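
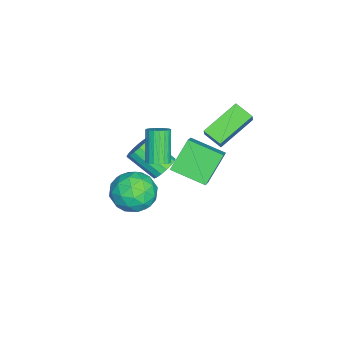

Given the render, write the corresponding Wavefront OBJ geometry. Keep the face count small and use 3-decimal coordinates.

v -1.463 2.065 1.89
v -2.954 3.234 2.819
v -1.022 2.927 1.512
v -2.513 4.096 2.441
v -0.987 2.124 2.579
v -2.478 3.293 3.508
v -0.546 2.986 2.201
v -2.037 4.155 3.13
v -2.544 -0.072 -2.177
v -2.311 0.321 -1.583
v -2.643 -1.074 -0.529
v -2.876 -1.468 -1.123
v -2.662 0.392 -1.6
v -2.995 -1.003 -0.546
v -2.986 0.356 -1.75
v -3.319 -1.039 -0.695
v -3.209 0.222 -1.997
v -3.542 -1.173 -0.943
v -3.28 0.021 -2.286
v -3.613 -1.374 -1.232
v -3.182 -0.202 -2.55
v -3.514 -1.597 -1.496
v -2.937 -0.395 -2.728
v -3.27 -1.79 -1.674
v -2.603 -0.514 -2.78
v -2.935 -1.909 -1.726
v -2.255 -0.532 -2.694
v -2.587 -1.927 -1.64
v -1.973 -0.445 -2.49
v -2.305 -1.84 -1.436
v -1.822 -0.272 -2.214
v -2.154 -1.668 -1.16
v -1.836 -0.054 -1.929
v -2.169 -1.449 -0.875
v -2.012 0.16 -1.701
v -2.345 -1.235 -0.647
v 3.411 0.695 0.885
v 3.818 0.073 1.757
v 1.962 -0.453 0.743
v 2.369 -1.075 1.615
v 1.967 -0.018 1.803
v 2.863 0.691 1.891
v 2.917 -1.071 0.609
v 3.813 -0.362 0.697
v 3.513 -1.019 1.587
v 2.926 -0.368 2.325
v 2.854 -0.012 0.175
v 2.267 0.639 0.913
v 3.742 0.485 1.333
v 2.038 -0.865 1.167
v 1.802 -0.244 1.277
v 2.041 -0.609 1.79
v 3.18 0.848 1.412
v 3.42 0.483 1.925
v 2.331 0.429 1.952
v 2.36 -0.863 0.575
v 2.6 -1.228 1.088
v 3.739 0.229 0.71
v 3.978 -0.136 1.223
v 3.449 -0.809 0.548
v 3.802 -0.522 1.746
v 2.95 -1.197 1.663
v 3.272 -1.195 1.071
v 3.799 -0.778 1.123
v 3.457 -0.14 2.18
v 2.605 -0.815 2.096
v 2.368 -0.194 2.207
v 2.895 0.223 2.259
v 3.277 -0.781 2.08
v 3.175 0.435 0.404
v 2.323 -0.24 0.32
v 2.885 -0.603 0.241
v 3.412 -0.186 0.293
v 2.83 0.817 0.837
v 1.978 0.142 0.754
v 1.981 0.398 1.377
v 2.508 0.815 1.429
v 2.503 0.401 0.42
v 1.848 0.69 2.598
v 2.185 1.048 2.885
v 1.21 0.829 4.309
v 0.872 0.47 4.022
v 2.022 1.195 2.795
v 1.047 0.975 4.22
v 1.829 1.255 2.672
v 0.854 1.035 4.096
v 1.638 1.217 2.536
v 0.663 0.997 3.96
v 1.484 1.087 2.411
v 0.509 0.867 3.835
v 1.393 0.889 2.318
v 0.418 0.67 3.742
v 1.38 0.657 2.273
v 0.405 0.437 3.697
v 1.449 0.43 2.285
v 0.473 0.21 3.709
v 1.586 0.248 2.35
v 0.61 0.029 3.775
v 1.768 0.143 2.459
v 0.793 -0.077 3.883
v 1.964 0.132 2.592
v 0.989 -0.088 4.016
v 2.14 0.218 2.725
v 1.165 -0.002 4.15
v 2.266 0.385 2.837
v 1.29 0.165 4.261
v 2.319 0.605 2.907
v 1.344 0.385 4.332
v 2.29 0.84 2.924
v 1.315 0.62 4.348
v -3.103 1.065 -0.071
v -1.919 1.189 0.874
v -2.845 2.801 -0.622
v -1.661 2.925 0.323
v -1.979 0.475 -1.403
v -0.795 0.599 -0.458
v -1.721 2.211 -1.954
v -0.537 2.335 -1.009
f 2 4 1
f 5 2 1
f 1 4 3
f 3 5 1
f 2 8 4
f 6 2 5
f 6 8 2
f 4 8 3
f 7 5 3
f 3 8 7
f 7 6 5
f 8 6 7
f 10 9 13
f 10 13 11
f 11 13 14
f 11 14 12
f 13 9 15
f 13 15 14
f 14 15 16
f 14 16 12
f 15 9 17
f 15 17 16
f 16 17 18
f 16 18 12
f 17 9 19
f 17 19 18
f 18 19 20
f 18 20 12
f 19 9 21
f 19 21 20
f 20 21 22
f 20 22 12
f 21 9 23
f 21 23 22
f 22 23 24
f 22 24 12
f 23 9 25
f 23 25 24
f 24 25 26
f 24 26 12
f 25 9 27
f 25 27 26
f 26 27 28
f 26 28 12
f 27 9 29
f 27 29 28
f 28 29 30
f 28 30 12
f 29 9 31
f 29 31 30
f 30 31 32
f 30 32 12
f 31 9 33
f 31 33 32
f 32 33 34
f 32 34 12
f 33 9 35
f 33 35 34
f 34 35 36
f 34 36 12
f 35 9 10
f 35 10 36
f 36 10 11
f 36 11 12
f 37 74 53
f 74 48 77
f 53 77 42
f 74 77 53
f 37 53 49
f 53 42 54
f 49 54 38
f 53 54 49
f 37 49 58
f 49 38 59
f 58 59 44
f 49 59 58
f 37 58 70
f 58 44 73
f 70 73 47
f 58 73 70
f 37 70 74
f 70 47 78
f 74 78 48
f 70 78 74
f 38 54 65
f 54 42 68
f 65 68 46
f 54 68 65
f 42 77 55
f 77 48 76
f 55 76 41
f 77 76 55
f 48 78 75
f 78 47 71
f 75 71 39
f 78 71 75
f 47 73 72
f 73 44 60
f 72 60 43
f 73 60 72
f 44 59 64
f 59 38 61
f 64 61 45
f 59 61 64
f 40 66 52
f 66 46 67
f 52 67 41
f 66 67 52
f 40 52 50
f 52 41 51
f 50 51 39
f 52 51 50
f 40 50 57
f 50 39 56
f 57 56 43
f 50 56 57
f 40 57 62
f 57 43 63
f 62 63 45
f 57 63 62
f 40 62 66
f 62 45 69
f 66 69 46
f 62 69 66
f 41 67 55
f 67 46 68
f 55 68 42
f 67 68 55
f 39 51 75
f 51 41 76
f 75 76 48
f 51 76 75
f 43 56 72
f 56 39 71
f 72 71 47
f 56 71 72
f 45 63 64
f 63 43 60
f 64 60 44
f 63 60 64
f 46 69 65
f 69 45 61
f 65 61 38
f 69 61 65
f 80 79 83
f 80 83 81
f 81 83 84
f 81 84 82
f 83 79 85
f 83 85 84
f 84 85 86
f 84 86 82
f 85 79 87
f 85 87 86
f 86 87 88
f 86 88 82
f 87 79 89
f 87 89 88
f 88 89 90
f 88 90 82
f 89 79 91
f 89 91 90
f 90 91 92
f 90 92 82
f 91 79 93
f 91 93 92
f 92 93 94
f 92 94 82
f 93 79 95
f 93 95 94
f 94 95 96
f 94 96 82
f 95 79 97
f 95 97 96
f 96 97 98
f 96 98 82
f 97 79 99
f 97 99 98
f 98 99 100
f 98 100 82
f 99 79 101
f 99 101 100
f 100 101 102
f 100 102 82
f 101 79 103
f 101 103 102
f 102 103 104
f 102 104 82
f 103 79 105
f 103 105 104
f 104 105 106
f 104 106 82
f 105 79 107
f 105 107 106
f 106 107 108
f 106 108 82
f 107 79 109
f 107 109 108
f 108 109 110
f 108 110 82
f 109 79 80
f 109 80 110
f 110 80 81
f 110 81 82
f 112 114 111
f 115 112 111
f 111 114 113
f 113 115 111
f 112 118 114
f 116 112 115
f 116 118 112
f 114 118 113
f 117 115 113
f 113 118 117
f 117 116 115
f 118 116 117



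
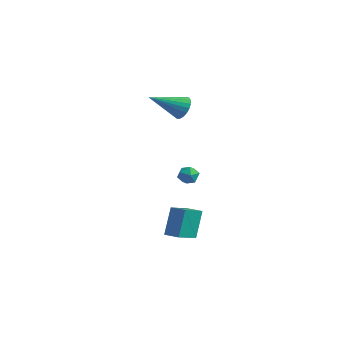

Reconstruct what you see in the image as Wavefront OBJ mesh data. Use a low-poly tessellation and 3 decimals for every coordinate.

v 1.516 -3.353 -3.575
v 1.301 -2.596 -1.956
v 1.339 -1.767 -4.34
v 1.125 -1.01 -2.721
v 2.375 -3.23 -3.519
v 2.161 -2.473 -1.9
v 2.199 -1.644 -4.284
v 1.984 -0.887 -2.665
v 0.742 -0.742 -0.441
v 1.373 -0.603 -0.528
v 1.007 -1.577 0.148
v 1.638 -1.438 0.061
v 1.265 -1.045 0.424
v 1.101 -0.53 0.06
v 1.279 -1.65 -0.44
v 1.115 -1.135 -0.804
v 1.705 -1.164 -0.527
v 1.696 -0.791 0.007
v 0.684 -1.389 -0.387
v 0.675 -1.016 0.147
v -0.992 0.98 3.393
v -0.564 1.136 4.039
v -1.968 -0.62 4.427
v -0.828 1.326 4.084
v -1.12 1.457 4.01
v -1.39 1.505 3.829
v -1.591 1.462 3.573
v -1.688 1.336 3.286
v -1.665 1.148 3.017
v -1.526 0.931 2.813
v -1.294 0.723 2.71
v -1.009 0.559 2.725
v -0.722 0.468 2.856
v -0.481 0.465 3.079
v -0.329 0.551 3.357
v -0.291 0.712 3.641
v -0.374 0.918 3.882
f 2 4 1
f 5 2 1
f 1 4 3
f 3 5 1
f 2 8 4
f 6 2 5
f 6 8 2
f 4 8 3
f 7 5 3
f 3 8 7
f 7 6 5
f 8 6 7
f 9 20 14
f 9 14 10
f 9 10 16
f 9 16 19
f 9 19 20
f 10 14 18
f 14 20 13
f 20 19 11
f 19 16 15
f 16 10 17
f 12 18 13
f 12 13 11
f 12 11 15
f 12 15 17
f 12 17 18
f 13 18 14
f 11 13 20
f 15 11 19
f 17 15 16
f 18 17 10
f 22 21 24
f 22 24 23
f 24 21 25
f 24 25 23
f 25 21 26
f 25 26 23
f 26 21 27
f 26 27 23
f 27 21 28
f 27 28 23
f 28 21 29
f 28 29 23
f 29 21 30
f 29 30 23
f 30 21 31
f 30 31 23
f 31 21 32
f 31 32 23
f 32 21 33
f 32 33 23
f 33 21 34
f 33 34 23
f 34 21 35
f 34 35 23
f 35 21 36
f 35 36 23
f 36 21 37
f 36 37 23
f 37 21 22
f 37 22 23



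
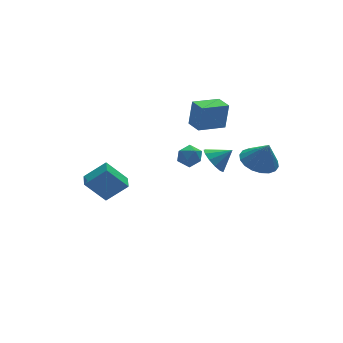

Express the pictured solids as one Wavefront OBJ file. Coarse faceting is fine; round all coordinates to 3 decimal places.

v 2.591 -2.45 0.139
v 3.426 -3.01 -0.228
v 2.909 -2.87 1.501
v 3.616 -2.581 -0.14
v 3.602 -2.127 0.003
v 3.388 -1.737 0.173
v 3.017 -1.488 0.336
v 2.561 -1.43 0.46
v 2.111 -1.574 0.521
v 1.756 -1.891 0.506
v 1.567 -2.319 0.418
v 1.58 -2.773 0.275
v 1.794 -3.163 0.105
v 2.166 -3.412 -0.058
v 2.622 -3.47 -0.182
v 3.072 -3.327 -0.243
v 1.751 0.934 -1.733
v 2.209 1.604 -2.1
v 2.709 0.666 -1.027
v 1.97 1.796 -1.703
v 1.662 1.715 -1.315
v 1.382 1.386 -1.06
v 1.22 0.914 -1.019
v 1.225 0.448 -1.204
v 1.398 0.136 -1.557
v 1.683 0.078 -1.966
v 1.989 0.292 -2.301
v 2.22 0.709 -2.455
v 2.301 1.198 -2.38
v 1.573 2.404 -0.191
v 1.841 2.517 1.382
v 1.515 3.451 -0.256
v 1.784 3.563 1.317
v 3.216 2.477 -0.477
v 3.485 2.589 1.096
v 3.159 3.523 -0.542
v 3.427 3.636 1.031
v 1.323 4.25 -2.917
v 2.079 4.181 -3.131
v 1.221 2.979 -2.869
v 1.977 2.91 -3.083
v 1.792 3.196 -2.371
v 1.856 3.982 -2.401
v 1.444 3.178 -3.599
v 1.508 3.964 -3.629
v 2.154 3.519 -3.552
v 2.369 3.53 -2.793
v 0.931 3.63 -3.207
v 1.146 3.641 -2.448
v -5.06 2.389 -2.422
v -3.947 1.967 -1.399
v -4.715 3.242 -2.446
v -3.602 2.82 -1.422
v -4.038 1.94 -3.718
v -2.925 1.518 -2.694
v -3.693 2.793 -3.741
v -2.58 2.371 -2.718
f 2 1 4
f 2 4 3
f 4 1 5
f 4 5 3
f 5 1 6
f 5 6 3
f 6 1 7
f 6 7 3
f 7 1 8
f 7 8 3
f 8 1 9
f 8 9 3
f 9 1 10
f 9 10 3
f 10 1 11
f 10 11 3
f 11 1 12
f 11 12 3
f 12 1 13
f 12 13 3
f 13 1 14
f 13 14 3
f 14 1 15
f 14 15 3
f 15 1 16
f 15 16 3
f 16 1 2
f 16 2 3
f 18 17 20
f 18 20 19
f 20 17 21
f 20 21 19
f 21 17 22
f 21 22 19
f 22 17 23
f 22 23 19
f 23 17 24
f 23 24 19
f 24 17 25
f 24 25 19
f 25 17 26
f 25 26 19
f 26 17 27
f 26 27 19
f 27 17 28
f 27 28 19
f 28 17 29
f 28 29 19
f 29 17 18
f 29 18 19
f 31 33 30
f 34 31 30
f 30 33 32
f 32 34 30
f 31 37 33
f 35 31 34
f 35 37 31
f 33 37 32
f 36 34 32
f 32 37 36
f 36 35 34
f 37 35 36
f 38 49 43
f 38 43 39
f 38 39 45
f 38 45 48
f 38 48 49
f 39 43 47
f 43 49 42
f 49 48 40
f 48 45 44
f 45 39 46
f 41 47 42
f 41 42 40
f 41 40 44
f 41 44 46
f 41 46 47
f 42 47 43
f 40 42 49
f 44 40 48
f 46 44 45
f 47 46 39
f 51 53 50
f 54 51 50
f 50 53 52
f 52 54 50
f 51 57 53
f 55 51 54
f 55 57 51
f 53 57 52
f 56 54 52
f 52 57 56
f 56 55 54
f 57 55 56



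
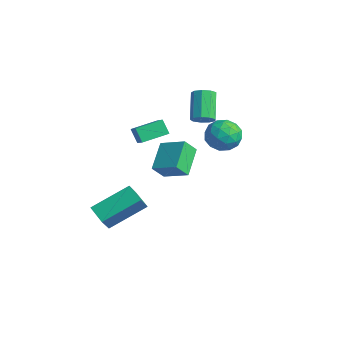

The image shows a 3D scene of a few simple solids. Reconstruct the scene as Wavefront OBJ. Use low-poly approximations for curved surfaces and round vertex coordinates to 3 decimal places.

v 0.012 -4.067 -2.322
v 0.338 -2.214 -1.302
v 0.995 -4.023 -2.717
v 1.32 -2.169 -1.698
v 0.4 -4.631 -1.422
v 0.725 -2.777 -0.403
v 1.382 -4.586 -1.818
v 1.708 -2.733 -0.798
v -0.278 1.79 1.992
v 0.02 1.494 2.434
v -0.984 2.155 3.551
v -1.282 2.45 3.108
v 0.194 1.868 2.37
v -0.809 2.529 3.486
v 0.147 2.205 2.128
v -0.856 2.866 3.245
v -0.099 2.348 1.823
v -1.102 3.008 2.939
v -0.429 2.229 1.597
v -1.432 2.89 2.713
v -0.688 1.905 1.555
v -1.691 2.566 2.672
v -0.756 1.527 1.718
v -1.759 2.188 2.834
v -0.6 1.272 2.009
v -1.604 1.933 3.125
v -0.294 1.259 2.292
v -1.297 1.92 3.408
v -1.113 -1.282 0.96
v -1.617 -1.347 1.653
v -0.92 0.048 1.224
v -1.424 -0.017 1.918
v -0.196 -1.543 1.602
v -0.7 -1.608 2.296
v -0.003 -0.213 1.867
v -0.507 -0.278 2.56
v 3.327 0.974 3.728
v 3.673 0.54 2.988
v 2.067 1.26 2.972
v 2.413 0.826 2.232
v 2.189 0.343 2.988
v 2.968 0.166 3.455
v 2.772 1.634 2.505
v 3.551 1.457 2.972
v 3.33 0.948 2.231
v 2.97 0.15 2.53
v 2.77 1.65 3.43
v 2.41 0.852 3.729
v 3.611 0.732 3.424
v 2.129 1.068 2.536
v 1.998 0.784 2.98
v 2.201 0.529 2.545
v 3.196 0.512 3.699
v 3.4 0.257 3.264
v 2.527 0.141 3.264
v 2.34 1.543 2.696
v 2.544 1.288 2.261
v 3.539 1.271 3.415
v 3.742 1.016 2.98
v 3.213 1.659 2.696
v 3.613 0.717 2.545
v 2.872 0.885 2.1
v 3.083 1.36 2.261
v 3.541 1.256 2.535
v 3.401 0.248 2.72
v 2.66 0.416 2.276
v 2.528 0.132 2.72
v 2.986 0.028 2.995
v 3.199 0.488 2.276
v 3.08 1.384 3.684
v 2.339 1.552 3.24
v 2.754 1.772 2.965
v 3.212 1.668 3.24
v 2.868 0.915 3.86
v 2.127 1.083 3.415
v 2.199 0.544 3.425
v 2.657 0.44 3.699
v 2.541 1.312 3.684
v 3.848 -3.394 2.812
v 2.931 -2.413 3.604
v 3.866 -2.8 2.096
v 2.948 -1.819 2.889
v 4.932 -2.801 3.331
v 4.014 -1.82 4.124
v 4.949 -2.207 2.616
v 4.032 -1.226 3.408
f 2 4 1
f 5 2 1
f 1 4 3
f 3 5 1
f 2 8 4
f 6 2 5
f 6 8 2
f 4 8 3
f 7 5 3
f 3 8 7
f 7 6 5
f 8 6 7
f 10 9 13
f 10 13 11
f 11 13 14
f 11 14 12
f 13 9 15
f 13 15 14
f 14 15 16
f 14 16 12
f 15 9 17
f 15 17 16
f 16 17 18
f 16 18 12
f 17 9 19
f 17 19 18
f 18 19 20
f 18 20 12
f 19 9 21
f 19 21 20
f 20 21 22
f 20 22 12
f 21 9 23
f 21 23 22
f 22 23 24
f 22 24 12
f 23 9 25
f 23 25 24
f 24 25 26
f 24 26 12
f 25 9 27
f 25 27 26
f 26 27 28
f 26 28 12
f 27 9 10
f 27 10 28
f 28 10 11
f 28 11 12
f 30 32 29
f 33 30 29
f 29 32 31
f 31 33 29
f 30 36 32
f 34 30 33
f 34 36 30
f 32 36 31
f 35 33 31
f 31 36 35
f 35 34 33
f 36 34 35
f 37 74 53
f 74 48 77
f 53 77 42
f 74 77 53
f 37 53 49
f 53 42 54
f 49 54 38
f 53 54 49
f 37 49 58
f 49 38 59
f 58 59 44
f 49 59 58
f 37 58 70
f 58 44 73
f 70 73 47
f 58 73 70
f 37 70 74
f 70 47 78
f 74 78 48
f 70 78 74
f 38 54 65
f 54 42 68
f 65 68 46
f 54 68 65
f 42 77 55
f 77 48 76
f 55 76 41
f 77 76 55
f 48 78 75
f 78 47 71
f 75 71 39
f 78 71 75
f 47 73 72
f 73 44 60
f 72 60 43
f 73 60 72
f 44 59 64
f 59 38 61
f 64 61 45
f 59 61 64
f 40 66 52
f 66 46 67
f 52 67 41
f 66 67 52
f 40 52 50
f 52 41 51
f 50 51 39
f 52 51 50
f 40 50 57
f 50 39 56
f 57 56 43
f 50 56 57
f 40 57 62
f 57 43 63
f 62 63 45
f 57 63 62
f 40 62 66
f 62 45 69
f 66 69 46
f 62 69 66
f 41 67 55
f 67 46 68
f 55 68 42
f 67 68 55
f 39 51 75
f 51 41 76
f 75 76 48
f 51 76 75
f 43 56 72
f 56 39 71
f 72 71 47
f 56 71 72
f 45 63 64
f 63 43 60
f 64 60 44
f 63 60 64
f 46 69 65
f 69 45 61
f 65 61 38
f 69 61 65
f 80 82 79
f 83 80 79
f 79 82 81
f 81 83 79
f 80 86 82
f 84 80 83
f 84 86 80
f 82 86 81
f 85 83 81
f 81 86 85
f 85 84 83
f 86 84 85



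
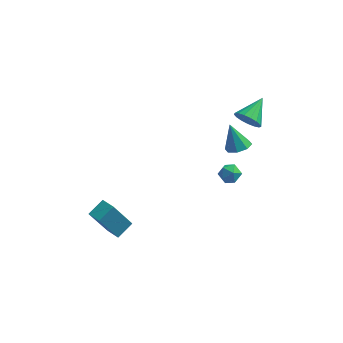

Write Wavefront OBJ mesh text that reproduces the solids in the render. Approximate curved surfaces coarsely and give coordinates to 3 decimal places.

v 2.382 1.596 3.163
v 2.889 1.176 3.563
v 2.918 2.884 3.837
v 3.07 1.262 3.254
v 3.094 1.425 2.924
v 2.954 1.626 2.649
v 2.684 1.821 2.492
v 2.344 1.964 2.488
v 2.013 2.023 2.639
v 1.767 1.984 2.91
v 1.661 1.856 3.239
v 1.721 1.668 3.551
v 1.932 1.464 3.774
v 2.246 1.29 3.856
v 2.591 1.186 3.78
v 1.376 1.17 -0.387
v 1.978 1.221 -0.633
v 1.442 0.119 -0.447
v 2.044 0.17 -0.693
v 1.931 0.33 -0.071
v 1.89 0.98 -0.034
v 1.53 0.36 -1.046
v 1.489 1.01 -1.009
v 2.073 0.721 -1.04
v 2.321 0.703 -0.437
v 1.099 0.637 -0.643
v 1.347 0.619 -0.04
v 2.268 -0.424 3.022
v 2.912 -0.314 3.245
v 1.752 -0.056 4.338
v 2.693 0.119 3.037
v 2.225 0.235 2.821
v 1.783 -0.036 2.723
v 1.624 -0.534 2.8
v 1.843 -0.967 3.008
v 2.311 -1.083 3.224
v 2.754 -0.812 3.322
v -4.075 -1.803 -4.022
v -4.923 -2.181 -2.319
v -3.522 -1.006 -3.571
v -4.37 -1.383 -1.867
v -3.39 -2.397 -3.813
v -4.238 -2.774 -2.109
v -2.837 -1.599 -3.361
v -3.685 -1.977 -1.658
f 2 1 4
f 2 4 3
f 4 1 5
f 4 5 3
f 5 1 6
f 5 6 3
f 6 1 7
f 6 7 3
f 7 1 8
f 7 8 3
f 8 1 9
f 8 9 3
f 9 1 10
f 9 10 3
f 10 1 11
f 10 11 3
f 11 1 12
f 11 12 3
f 12 1 13
f 12 13 3
f 13 1 14
f 13 14 3
f 14 1 15
f 14 15 3
f 15 1 2
f 15 2 3
f 16 27 21
f 16 21 17
f 16 17 23
f 16 23 26
f 16 26 27
f 17 21 25
f 21 27 20
f 27 26 18
f 26 23 22
f 23 17 24
f 19 25 20
f 19 20 18
f 19 18 22
f 19 22 24
f 19 24 25
f 20 25 21
f 18 20 27
f 22 18 26
f 24 22 23
f 25 24 17
f 29 28 31
f 29 31 30
f 31 28 32
f 31 32 30
f 32 28 33
f 32 33 30
f 33 28 34
f 33 34 30
f 34 28 35
f 34 35 30
f 35 28 36
f 35 36 30
f 36 28 37
f 36 37 30
f 37 28 29
f 37 29 30
f 39 41 38
f 42 39 38
f 38 41 40
f 40 42 38
f 39 45 41
f 43 39 42
f 43 45 39
f 41 45 40
f 44 42 40
f 40 45 44
f 44 43 42
f 45 43 44



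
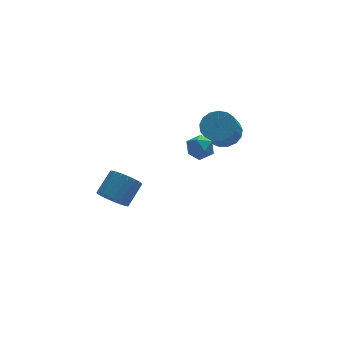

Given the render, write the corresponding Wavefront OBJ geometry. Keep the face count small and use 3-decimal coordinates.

v 1.204 -2.249 3.437
v 1.973 -2.678 3.592
v 0.467 -3.442 3.788
v 1.236 -3.871 3.943
v 0.973 -3.214 4.489
v 1.429 -2.476 4.272
v 1.011 -3.644 3.108
v 1.467 -2.906 2.891
v 1.854 -3.54 3.389
v 1.83 -3.274 4.242
v 0.61 -2.846 3.138
v 0.586 -2.58 3.991
v -2.412 2.535 -4.25
v -1.639 1.839 -4.452
v -0.555 2.729 -3.372
v -1.328 3.425 -3.17
v -1.574 2.141 -4.766
v -0.49 3.031 -3.686
v -1.654 2.512 -4.991
v -0.571 3.402 -3.911
v -1.866 2.886 -5.088
v -0.782 3.776 -4.008
v -2.171 3.2 -5.039
v -1.088 4.09 -3.959
v -2.519 3.399 -4.855
v -1.435 4.289 -3.775
v -2.848 3.448 -4.565
v -1.764 4.338 -3.485
v -3.101 3.34 -4.222
v -2.017 4.23 -3.142
v -3.235 3.092 -3.883
v -2.152 3.982 -2.803
v -3.227 2.748 -3.607
v -2.144 3.638 -2.527
v -3.078 2.367 -3.443
v -1.995 3.257 -2.363
v -2.814 2.015 -3.418
v -1.73 2.905 -2.338
v -2.48 1.753 -3.537
v -1.396 2.643 -2.457
v -2.135 1.626 -3.78
v -1.051 2.516 -2.7
v -1.837 1.657 -4.103
v -0.753 2.547 -3.023
v 3.84 0.854 1.672
v 4.792 0.925 2.197
v 4.153 0.058 3.474
v 3.2 -0.014 2.948
v 4.531 1.349 2.354
v 3.892 0.481 3.63
v 4.111 1.659 2.355
v 3.472 0.792 3.631
v 3.629 1.784 2.199
v 2.99 0.917 3.475
v 3.196 1.697 1.922
v 2.557 0.83 3.198
v 2.91 1.416 1.588
v 2.271 0.549 2.865
v 2.837 1.006 1.273
v 2.197 0.139 2.55
v 2.993 0.562 1.05
v 2.354 -0.305 2.326
v 3.344 0.184 0.969
v 2.705 -0.683 2.245
v 3.808 -0.04 1.049
v 3.169 -0.907 2.325
v 4.279 -0.06 1.272
v 3.64 -0.927 2.548
v 4.65 0.13 1.586
v 4.011 -0.737 2.862
v 4.835 0.485 1.92
v 4.196 -0.382 3.196
f 1 12 6
f 1 6 2
f 1 2 8
f 1 8 11
f 1 11 12
f 2 6 10
f 6 12 5
f 12 11 3
f 11 8 7
f 8 2 9
f 4 10 5
f 4 5 3
f 4 3 7
f 4 7 9
f 4 9 10
f 5 10 6
f 3 5 12
f 7 3 11
f 9 7 8
f 10 9 2
f 14 13 17
f 14 17 15
f 15 17 18
f 15 18 16
f 17 13 19
f 17 19 18
f 18 19 20
f 18 20 16
f 19 13 21
f 19 21 20
f 20 21 22
f 20 22 16
f 21 13 23
f 21 23 22
f 22 23 24
f 22 24 16
f 23 13 25
f 23 25 24
f 24 25 26
f 24 26 16
f 25 13 27
f 25 27 26
f 26 27 28
f 26 28 16
f 27 13 29
f 27 29 28
f 28 29 30
f 28 30 16
f 29 13 31
f 29 31 30
f 30 31 32
f 30 32 16
f 31 13 33
f 31 33 32
f 32 33 34
f 32 34 16
f 33 13 35
f 33 35 34
f 34 35 36
f 34 36 16
f 35 13 37
f 35 37 36
f 36 37 38
f 36 38 16
f 37 13 39
f 37 39 38
f 38 39 40
f 38 40 16
f 39 13 41
f 39 41 40
f 40 41 42
f 40 42 16
f 41 13 43
f 41 43 42
f 42 43 44
f 42 44 16
f 43 13 14
f 43 14 44
f 44 14 15
f 44 15 16
f 46 45 49
f 46 49 47
f 47 49 50
f 47 50 48
f 49 45 51
f 49 51 50
f 50 51 52
f 50 52 48
f 51 45 53
f 51 53 52
f 52 53 54
f 52 54 48
f 53 45 55
f 53 55 54
f 54 55 56
f 54 56 48
f 55 45 57
f 55 57 56
f 56 57 58
f 56 58 48
f 57 45 59
f 57 59 58
f 58 59 60
f 58 60 48
f 59 45 61
f 59 61 60
f 60 61 62
f 60 62 48
f 61 45 63
f 61 63 62
f 62 63 64
f 62 64 48
f 63 45 65
f 63 65 64
f 64 65 66
f 64 66 48
f 65 45 67
f 65 67 66
f 66 67 68
f 66 68 48
f 67 45 69
f 67 69 68
f 68 69 70
f 68 70 48
f 69 45 71
f 69 71 70
f 70 71 72
f 70 72 48
f 71 45 46
f 71 46 72
f 72 46 47
f 72 47 48



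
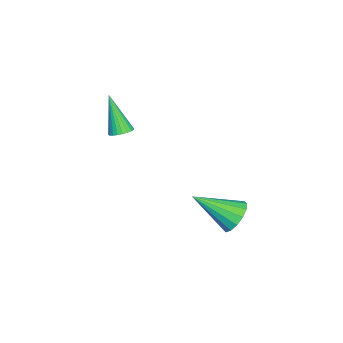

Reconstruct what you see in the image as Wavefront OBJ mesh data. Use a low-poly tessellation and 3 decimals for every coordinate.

v -0.338 -3.516 0.619
v -0.02 -3.181 0.858
v -0.922 -4.144 2.281
v -0.188 -3.069 0.841
v -0.38 -3.026 0.79
v -0.565 -3.057 0.713
v -0.716 -3.158 0.622
v -0.809 -3.314 0.53
v -0.83 -3.5 0.452
v -0.776 -3.688 0.4
v -0.656 -3.85 0.381
v -0.487 -3.962 0.398
v -0.296 -4.005 0.449
v -0.11 -3.974 0.526
v 0.04 -3.873 0.617
v 0.133 -3.718 0.709
v 0.154 -3.531 0.787
v 0.101 -3.343 0.839
v -0.194 1.092 -3.583
v 0.347 1.495 -3.099
v 0.054 -0.592 -2.457
v -0.036 1.56 -2.916
v -0.461 1.501 -2.912
v -0.815 1.331 -3.087
v -1.003 1.098 -3.395
v -0.973 0.863 -3.754
v -0.735 0.689 -4.066
v -0.352 0.623 -4.249
v 0.074 0.683 -4.253
v 0.427 0.852 -4.078
v 0.615 1.086 -3.77
v 0.585 1.321 -3.411
f 2 1 4
f 2 4 3
f 4 1 5
f 4 5 3
f 5 1 6
f 5 6 3
f 6 1 7
f 6 7 3
f 7 1 8
f 7 8 3
f 8 1 9
f 8 9 3
f 9 1 10
f 9 10 3
f 10 1 11
f 10 11 3
f 11 1 12
f 11 12 3
f 12 1 13
f 12 13 3
f 13 1 14
f 13 14 3
f 14 1 15
f 14 15 3
f 15 1 16
f 15 16 3
f 16 1 17
f 16 17 3
f 17 1 18
f 17 18 3
f 18 1 2
f 18 2 3
f 20 19 22
f 20 22 21
f 22 19 23
f 22 23 21
f 23 19 24
f 23 24 21
f 24 19 25
f 24 25 21
f 25 19 26
f 25 26 21
f 26 19 27
f 26 27 21
f 27 19 28
f 27 28 21
f 28 19 29
f 28 29 21
f 29 19 30
f 29 30 21
f 30 19 31
f 30 31 21
f 31 19 32
f 31 32 21
f 32 19 20
f 32 20 21



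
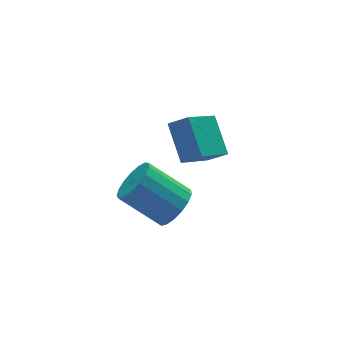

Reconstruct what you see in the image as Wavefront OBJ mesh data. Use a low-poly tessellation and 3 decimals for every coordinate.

v 1.464 0.932 -0.851
v 1.726 2.374 0.159
v 0.853 1.405 -1.368
v 1.114 2.847 -0.358
v 2.986 1.533 -2.102
v 3.247 2.975 -1.092
v 2.374 2.006 -2.619
v 2.636 3.448 -1.609
v -1.047 -1.477 -0.259
v -0.327 -1.332 0.261
v -1.393 -0.198 1.419
v -2.113 -0.343 0.899
v -0.309 -1.016 -0.032
v -1.374 0.118 1.127
v -0.459 -0.806 -0.376
v -1.525 0.328 0.783
v -0.745 -0.749 -0.694
v -1.81 0.385 0.465
v -1.1 -0.859 -0.912
v -2.165 0.275 0.247
v -1.442 -1.111 -0.981
v -2.508 0.023 0.178
v -1.694 -1.447 -0.884
v -2.76 -0.313 0.275
v -1.798 -1.789 -0.644
v -2.864 -0.655 0.514
v -1.73 -2.06 -0.316
v -2.796 -0.926 0.842
v -1.506 -2.198 0.024
v -2.571 -1.064 1.183
v -1.176 -2.17 0.3
v -2.242 -1.036 1.459
v -0.817 -1.984 0.448
v -1.882 -0.849 1.607
v -0.511 -1.681 0.434
v -1.576 -0.547 1.592
f 2 4 1
f 5 2 1
f 1 4 3
f 3 5 1
f 2 8 4
f 6 2 5
f 6 8 2
f 4 8 3
f 7 5 3
f 3 8 7
f 7 6 5
f 8 6 7
f 10 9 13
f 10 13 11
f 11 13 14
f 11 14 12
f 13 9 15
f 13 15 14
f 14 15 16
f 14 16 12
f 15 9 17
f 15 17 16
f 16 17 18
f 16 18 12
f 17 9 19
f 17 19 18
f 18 19 20
f 18 20 12
f 19 9 21
f 19 21 20
f 20 21 22
f 20 22 12
f 21 9 23
f 21 23 22
f 22 23 24
f 22 24 12
f 23 9 25
f 23 25 24
f 24 25 26
f 24 26 12
f 25 9 27
f 25 27 26
f 26 27 28
f 26 28 12
f 27 9 29
f 27 29 28
f 28 29 30
f 28 30 12
f 29 9 31
f 29 31 30
f 30 31 32
f 30 32 12
f 31 9 33
f 31 33 32
f 32 33 34
f 32 34 12
f 33 9 35
f 33 35 34
f 34 35 36
f 34 36 12
f 35 9 10
f 35 10 36
f 36 10 11
f 36 11 12



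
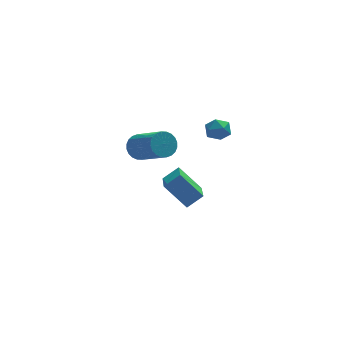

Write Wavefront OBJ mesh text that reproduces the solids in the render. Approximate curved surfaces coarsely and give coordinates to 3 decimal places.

v 1.767 0.996 1.674
v 2.176 0.679 1.15
v 1.084 0.021 1.73
v 1.493 -0.296 1.206
v 1.777 -0.178 1.875
v 2.199 0.424 1.84
v 1.061 0.276 1.04
v 1.483 0.878 1.005
v 1.74 0.234 0.758
v 2.183 -0.047 1.275
v 1.077 0.747 1.605
v 1.52 0.466 2.122
v -2.44 -0.363 1.303
v -1.781 -0.291 0.93
v -0.942 -1.885 2.104
v -1.6 -1.957 2.477
v -1.741 -0.103 1.156
v -0.901 -1.697 2.33
v -1.806 0.045 1.405
v -0.967 -1.549 2.578
v -1.969 0.131 1.638
v -1.129 -1.463 2.811
v -2.202 0.142 1.82
v -1.363 -1.452 2.993
v -2.472 0.076 1.923
v -1.633 -1.518 3.096
v -2.737 -0.057 1.932
v -1.898 -1.651 3.105
v -2.957 -0.236 1.846
v -2.118 -1.831 3.019
v -3.098 -0.435 1.676
v -2.259 -2.029 2.85
v -3.139 -0.623 1.45
v -2.299 -2.217 2.624
v -3.073 -0.771 1.202
v -2.234 -2.365 2.375
v -2.911 -0.857 0.969
v -2.071 -2.451 2.142
v -2.677 -0.868 0.787
v -1.838 -2.462 1.96
v -2.407 -0.802 0.684
v -1.568 -2.396 1.857
v -2.142 -0.669 0.675
v -1.303 -2.263 1.848
v -1.922 -0.489 0.761
v -1.083 -2.084 1.934
v 0.151 0.658 -4.425
v -0.875 1.384 -3.165
v 0.485 2.41 -5.163
v -0.541 3.136 -3.902
v 1.021 0.764 -3.778
v -0.005 1.49 -2.517
v 1.355 2.516 -4.515
v 0.329 3.242 -3.255
f 1 12 6
f 1 6 2
f 1 2 8
f 1 8 11
f 1 11 12
f 2 6 10
f 6 12 5
f 12 11 3
f 11 8 7
f 8 2 9
f 4 10 5
f 4 5 3
f 4 3 7
f 4 7 9
f 4 9 10
f 5 10 6
f 3 5 12
f 7 3 11
f 9 7 8
f 10 9 2
f 14 13 17
f 14 17 15
f 15 17 18
f 15 18 16
f 17 13 19
f 17 19 18
f 18 19 20
f 18 20 16
f 19 13 21
f 19 21 20
f 20 21 22
f 20 22 16
f 21 13 23
f 21 23 22
f 22 23 24
f 22 24 16
f 23 13 25
f 23 25 24
f 24 25 26
f 24 26 16
f 25 13 27
f 25 27 26
f 26 27 28
f 26 28 16
f 27 13 29
f 27 29 28
f 28 29 30
f 28 30 16
f 29 13 31
f 29 31 30
f 30 31 32
f 30 32 16
f 31 13 33
f 31 33 32
f 32 33 34
f 32 34 16
f 33 13 35
f 33 35 34
f 34 35 36
f 34 36 16
f 35 13 37
f 35 37 36
f 36 37 38
f 36 38 16
f 37 13 39
f 37 39 38
f 38 39 40
f 38 40 16
f 39 13 41
f 39 41 40
f 40 41 42
f 40 42 16
f 41 13 43
f 41 43 42
f 42 43 44
f 42 44 16
f 43 13 45
f 43 45 44
f 44 45 46
f 44 46 16
f 45 13 14
f 45 14 46
f 46 14 15
f 46 15 16
f 48 50 47
f 51 48 47
f 47 50 49
f 49 51 47
f 48 54 50
f 52 48 51
f 52 54 48
f 50 54 49
f 53 51 49
f 49 54 53
f 53 52 51
f 54 52 53



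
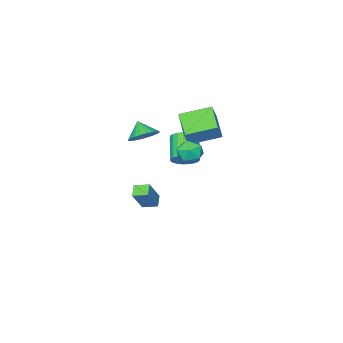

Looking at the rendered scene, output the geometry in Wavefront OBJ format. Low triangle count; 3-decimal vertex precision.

v 2.681 0.087 2.45
v 3.326 0.538 3.017
v 2.499 -0.707 3.29
v 2.983 0.723 3.118
v 2.587 0.799 3.103
v 2.207 0.751 2.975
v 1.909 0.588 2.757
v 1.745 0.339 2.485
v 1.743 0.046 2.208
v 1.903 -0.239 1.972
v 2.197 -0.469 1.819
v 2.576 -0.602 1.776
v 2.972 -0.616 1.848
v 3.318 -0.508 2.025
v 3.554 -0.298 2.276
v 3.639 -0.021 2.556
v 3.559 0.275 2.818
v 1.226 2.031 0.744
v 1.819 1.42 0.62
v 0.887 0.299 1.693
v 0.294 0.909 1.816
v 1.946 1.59 0.908
v 1.014 0.468 1.981
v 1.948 1.836 1.168
v 1.017 0.714 2.24
v 1.826 2.116 1.354
v 0.894 0.994 2.426
v 1.6 2.381 1.435
v 0.668 1.259 2.507
v 1.309 2.585 1.396
v 0.377 1.464 2.468
v 1.004 2.694 1.244
v 0.072 1.572 2.317
v 0.737 2.688 1.006
v -0.195 1.566 2.079
v 0.555 2.568 0.723
v -0.377 1.447 1.795
v 0.489 2.356 0.443
v -0.443 1.234 1.515
v 0.55 2.087 0.215
v -0.382 0.965 1.287
v 0.728 1.808 0.079
v -0.204 0.687 1.151
v 0.992 1.568 0.057
v 0.061 0.447 1.13
v 1.297 1.408 0.155
v 0.365 0.287 1.227
v 1.589 1.356 0.354
v 0.658 0.234 1.426
v 0.96 -2.035 -4.644
v 1.896 -1.84 -3.107
v 0.4 -1.242 -4.403
v 1.337 -1.047 -2.867
v 1.523 -1.513 -5.053
v 2.46 -1.318 -3.517
v 0.964 -0.72 -4.813
v 1.9 -0.525 -3.276
v -1.043 2.199 3.645
v -0.505 2.387 4.723
v -0.148 3.706 2.936
v 0.389 3.894 4.015
v 0.491 1.026 3.085
v 1.028 1.214 4.164
v 1.385 2.533 2.377
v 1.923 2.721 3.455
v 1.743 4.204 2.58
v 2.475 4.685 2.692
v 2.445 3.035 3.008
v 3.177 3.516 3.12
v 2.486 3.632 3.658
v 2.052 4.354 3.393
v 2.868 3.366 2.307
v 2.434 4.088 2.042
v 3.17 4.167 2.523
v 2.935 4.331 3.358
v 1.985 3.389 2.342
v 1.75 3.553 3.177
f 2 1 4
f 2 4 3
f 4 1 5
f 4 5 3
f 5 1 6
f 5 6 3
f 6 1 7
f 6 7 3
f 7 1 8
f 7 8 3
f 8 1 9
f 8 9 3
f 9 1 10
f 9 10 3
f 10 1 11
f 10 11 3
f 11 1 12
f 11 12 3
f 12 1 13
f 12 13 3
f 13 1 14
f 13 14 3
f 14 1 15
f 14 15 3
f 15 1 16
f 15 16 3
f 16 1 17
f 16 17 3
f 17 1 2
f 17 2 3
f 19 18 22
f 19 22 20
f 20 22 23
f 20 23 21
f 22 18 24
f 22 24 23
f 23 24 25
f 23 25 21
f 24 18 26
f 24 26 25
f 25 26 27
f 25 27 21
f 26 18 28
f 26 28 27
f 27 28 29
f 27 29 21
f 28 18 30
f 28 30 29
f 29 30 31
f 29 31 21
f 30 18 32
f 30 32 31
f 31 32 33
f 31 33 21
f 32 18 34
f 32 34 33
f 33 34 35
f 33 35 21
f 34 18 36
f 34 36 35
f 35 36 37
f 35 37 21
f 36 18 38
f 36 38 37
f 37 38 39
f 37 39 21
f 38 18 40
f 38 40 39
f 39 40 41
f 39 41 21
f 40 18 42
f 40 42 41
f 41 42 43
f 41 43 21
f 42 18 44
f 42 44 43
f 43 44 45
f 43 45 21
f 44 18 46
f 44 46 45
f 45 46 47
f 45 47 21
f 46 18 48
f 46 48 47
f 47 48 49
f 47 49 21
f 48 18 19
f 48 19 49
f 49 19 20
f 49 20 21
f 51 53 50
f 54 51 50
f 50 53 52
f 52 54 50
f 51 57 53
f 55 51 54
f 55 57 51
f 53 57 52
f 56 54 52
f 52 57 56
f 56 55 54
f 57 55 56
f 59 61 58
f 62 59 58
f 58 61 60
f 60 62 58
f 59 65 61
f 63 59 62
f 63 65 59
f 61 65 60
f 64 62 60
f 60 65 64
f 64 63 62
f 65 63 64
f 66 77 71
f 66 71 67
f 66 67 73
f 66 73 76
f 66 76 77
f 67 71 75
f 71 77 70
f 77 76 68
f 76 73 72
f 73 67 74
f 69 75 70
f 69 70 68
f 69 68 72
f 69 72 74
f 69 74 75
f 70 75 71
f 68 70 77
f 72 68 76
f 74 72 73
f 75 74 67



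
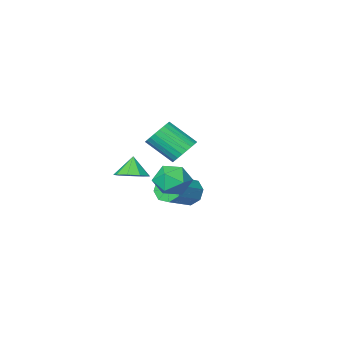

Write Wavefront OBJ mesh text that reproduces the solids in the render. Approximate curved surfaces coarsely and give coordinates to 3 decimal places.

v 2.145 0.643 -0.519
v 3.063 0.588 -0.079
v 1.577 -0.508 0.519
v 2.495 -0.563 0.959
v 1.924 0.274 1.074
v 2.275 0.985 0.432
v 2.365 -0.905 0.008
v 2.716 -0.194 -0.634
v 3.199 -0.369 0.247
v 2.926 0.36 0.906
v 1.714 -0.28 -0.466
v 1.441 0.449 0.193
v 3.118 -2.441 -0.289
v 3.856 -2.939 -0.275
v 2.802 -2.879 0.749
v 3.963 -2.399 -0.014
v 3.676 -1.879 0.118
v 3.127 -1.622 0.06
v 2.574 -1.748 -0.162
v 2.276 -2.198 -0.443
v 2.371 -2.761 -0.652
v 2.816 -3.175 -0.691
v 3.402 -3.245 -0.542
v -0.296 -2.845 -2.39
v 0.13 -2.982 -3.113
v 1.643 -2.491 -2.312
v 1.216 -2.355 -1.59
v -0.092 -2.372 -3.066
v 1.42 -1.881 -2.266
v -0.434 -2.04 -2.623
v 1.078 -1.549 -1.823
v -0.695 -2.179 -2.044
v 0.817 -1.689 -1.244
v -0.723 -2.709 -1.668
v 0.79 -2.218 -0.867
v -0.5 -3.319 -1.714
v 1.012 -2.828 -0.914
v -0.158 -3.651 -2.157
v 1.354 -3.16 -1.357
v 0.103 -3.511 -2.736
v 1.615 -3.021 -1.936
v 2.928 2.225 3.043
v 3.204 1.796 2.414
v 4.049 0.767 3.488
v 3.772 1.195 4.117
v 3.431 2.013 2.445
v 4.276 0.984 3.518
v 3.581 2.264 2.567
v 4.426 1.235 3.64
v 3.632 2.508 2.761
v 4.477 1.479 3.834
v 3.575 2.709 2.998
v 4.42 1.68 4.071
v 3.42 2.836 3.242
v 4.265 1.807 4.315
v 3.19 2.87 3.456
v 4.035 1.841 4.529
v 2.92 2.806 3.607
v 3.765 1.777 4.68
v 2.651 2.653 3.672
v 3.496 1.624 4.746
v 2.424 2.436 3.642
v 3.269 1.407 4.715
v 2.274 2.185 3.52
v 3.119 1.156 4.593
v 2.223 1.941 3.326
v 3.068 0.912 4.399
v 2.28 1.74 3.089
v 3.125 0.711 4.162
v 2.435 1.613 2.845
v 3.28 0.584 3.918
v 2.665 1.579 2.631
v 3.51 0.55 3.704
v 2.935 1.643 2.48
v 3.78 0.614 3.553
f 1 12 6
f 1 6 2
f 1 2 8
f 1 8 11
f 1 11 12
f 2 6 10
f 6 12 5
f 12 11 3
f 11 8 7
f 8 2 9
f 4 10 5
f 4 5 3
f 4 3 7
f 4 7 9
f 4 9 10
f 5 10 6
f 3 5 12
f 7 3 11
f 9 7 8
f 10 9 2
f 14 13 16
f 14 16 15
f 16 13 17
f 16 17 15
f 17 13 18
f 17 18 15
f 18 13 19
f 18 19 15
f 19 13 20
f 19 20 15
f 20 13 21
f 20 21 15
f 21 13 22
f 21 22 15
f 22 13 23
f 22 23 15
f 23 13 14
f 23 14 15
f 25 24 28
f 25 28 26
f 26 28 29
f 26 29 27
f 28 24 30
f 28 30 29
f 29 30 31
f 29 31 27
f 30 24 32
f 30 32 31
f 31 32 33
f 31 33 27
f 32 24 34
f 32 34 33
f 33 34 35
f 33 35 27
f 34 24 36
f 34 36 35
f 35 36 37
f 35 37 27
f 36 24 38
f 36 38 37
f 37 38 39
f 37 39 27
f 38 24 40
f 38 40 39
f 39 40 41
f 39 41 27
f 40 24 25
f 40 25 41
f 41 25 26
f 41 26 27
f 43 42 46
f 43 46 44
f 44 46 47
f 44 47 45
f 46 42 48
f 46 48 47
f 47 48 49
f 47 49 45
f 48 42 50
f 48 50 49
f 49 50 51
f 49 51 45
f 50 42 52
f 50 52 51
f 51 52 53
f 51 53 45
f 52 42 54
f 52 54 53
f 53 54 55
f 53 55 45
f 54 42 56
f 54 56 55
f 55 56 57
f 55 57 45
f 56 42 58
f 56 58 57
f 57 58 59
f 57 59 45
f 58 42 60
f 58 60 59
f 59 60 61
f 59 61 45
f 60 42 62
f 60 62 61
f 61 62 63
f 61 63 45
f 62 42 64
f 62 64 63
f 63 64 65
f 63 65 45
f 64 42 66
f 64 66 65
f 65 66 67
f 65 67 45
f 66 42 68
f 66 68 67
f 67 68 69
f 67 69 45
f 68 42 70
f 68 70 69
f 69 70 71
f 69 71 45
f 70 42 72
f 70 72 71
f 71 72 73
f 71 73 45
f 72 42 74
f 72 74 73
f 73 74 75
f 73 75 45
f 74 42 43
f 74 43 75
f 75 43 44
f 75 44 45



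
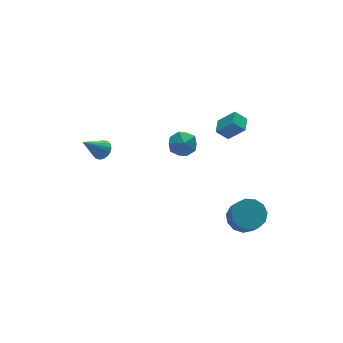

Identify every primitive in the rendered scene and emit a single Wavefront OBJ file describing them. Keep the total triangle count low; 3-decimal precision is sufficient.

v 2.473 -2.425 3.425
v 3.081 -2.999 4.327
v 2.988 -1.754 3.504
v 3.596 -2.328 4.407
v 2.984 -2.752 2.873
v 3.592 -3.326 3.776
v 3.499 -2.081 2.953
v 4.107 -2.655 3.855
v 1.288 -0.027 1.568
v 2.111 -0.199 1.703
v 1.049 -1.361 1.317
v 1.872 -1.533 1.452
v 1.375 -1.294 2.101
v 1.523 -0.47 2.256
v 1.637 -1.09 0.764
v 1.785 -0.266 0.919
v 2.327 -0.857 1.206
v 2.165 -0.983 2.032
v 0.995 -0.577 0.988
v 0.833 -0.703 1.814
v 3.616 -3.372 -3.351
v 4.18 -3.993 -3.705
v 3.987 -4.808 -2.584
v 3.424 -4.188 -2.229
v 4.471 -3.677 -3.425
v 4.278 -4.492 -2.304
v 4.491 -3.264 -3.122
v 4.298 -4.08 -2
v 4.233 -2.886 -2.891
v 4.04 -3.701 -1.769
v 3.78 -2.662 -2.806
v 3.587 -3.477 -1.685
v 3.274 -2.663 -2.894
v 3.081 -3.479 -1.773
v 2.878 -2.89 -3.127
v 2.685 -3.705 -2.006
v 2.716 -3.27 -3.431
v 2.523 -4.085 -2.31
v 2.84 -3.682 -3.71
v 2.647 -4.498 -2.588
v 3.21 -3.996 -3.874
v 3.017 -4.812 -2.753
v 3.71 -4.112 -3.872
v 3.517 -4.927 -2.751
v -1.489 1.969 0.175
v -1.066 2.116 0.558
v -2.551 1.971 1.345
v -1.155 2.349 0.477
v -1.31 2.508 0.336
v -1.501 2.559 0.163
v -1.689 2.494 -0.007
v -1.838 2.324 -0.142
v -1.918 2.085 -0.214
v -1.913 1.822 -0.209
v -1.824 1.589 -0.128
v -1.669 1.431 0.013
v -1.478 1.379 0.186
v -1.289 1.445 0.357
v -1.141 1.614 0.491
v -1.061 1.854 0.563
f 2 4 1
f 5 2 1
f 1 4 3
f 3 5 1
f 2 8 4
f 6 2 5
f 6 8 2
f 4 8 3
f 7 5 3
f 3 8 7
f 7 6 5
f 8 6 7
f 9 20 14
f 9 14 10
f 9 10 16
f 9 16 19
f 9 19 20
f 10 14 18
f 14 20 13
f 20 19 11
f 19 16 15
f 16 10 17
f 12 18 13
f 12 13 11
f 12 11 15
f 12 15 17
f 12 17 18
f 13 18 14
f 11 13 20
f 15 11 19
f 17 15 16
f 18 17 10
f 22 21 25
f 22 25 23
f 23 25 26
f 23 26 24
f 25 21 27
f 25 27 26
f 26 27 28
f 26 28 24
f 27 21 29
f 27 29 28
f 28 29 30
f 28 30 24
f 29 21 31
f 29 31 30
f 30 31 32
f 30 32 24
f 31 21 33
f 31 33 32
f 32 33 34
f 32 34 24
f 33 21 35
f 33 35 34
f 34 35 36
f 34 36 24
f 35 21 37
f 35 37 36
f 36 37 38
f 36 38 24
f 37 21 39
f 37 39 38
f 38 39 40
f 38 40 24
f 39 21 41
f 39 41 40
f 40 41 42
f 40 42 24
f 41 21 43
f 41 43 42
f 42 43 44
f 42 44 24
f 43 21 22
f 43 22 44
f 44 22 23
f 44 23 24
f 46 45 48
f 46 48 47
f 48 45 49
f 48 49 47
f 49 45 50
f 49 50 47
f 50 45 51
f 50 51 47
f 51 45 52
f 51 52 47
f 52 45 53
f 52 53 47
f 53 45 54
f 53 54 47
f 54 45 55
f 54 55 47
f 55 45 56
f 55 56 47
f 56 45 57
f 56 57 47
f 57 45 58
f 57 58 47
f 58 45 59
f 58 59 47
f 59 45 60
f 59 60 47
f 60 45 46
f 60 46 47



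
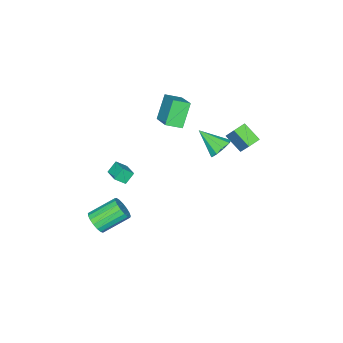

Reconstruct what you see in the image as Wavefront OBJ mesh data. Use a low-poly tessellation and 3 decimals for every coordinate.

v 4.592 -2.141 -3.759
v 5.093 -2.149 -3.084
v 3.708 -1.147 -2.046
v 3.208 -1.139 -2.721
v 5.194 -1.81 -3.275
v 3.809 -0.808 -2.237
v 5.158 -1.547 -3.577
v 3.773 -0.545 -2.539
v 4.993 -1.42 -3.921
v 3.608 -0.418 -2.883
v 4.735 -1.459 -4.227
v 3.35 -0.456 -3.189
v 4.445 -1.653 -4.427
v 3.06 -0.651 -3.389
v 4.189 -1.959 -4.473
v 2.804 -0.957 -3.435
v 4.025 -2.307 -4.356
v 2.64 -1.305 -3.318
v 3.991 -2.617 -4.102
v 2.606 -1.615 -3.064
v 4.095 -2.818 -3.769
v 2.71 -1.816 -2.731
v 4.313 -2.864 -3.434
v 2.928 -1.862 -2.396
v 4.595 -2.744 -3.174
v 3.21 -1.742 -2.136
v 4.876 -2.486 -3.048
v 3.491 -1.484 -2.009
v -4.984 -2.972 1.356
v -4.24 -3.764 1.761
v -3.877 -1.421 2.351
v -3.132 -2.213 2.756
v -3.888 -2.747 -0.216
v -3.143 -3.539 0.189
v -2.78 -1.196 0.779
v -2.036 -1.988 1.184
v -3.058 2.693 2.633
v -2.544 3.669 4.056
v -2.988 3.868 1.803
v -2.474 4.843 3.226
v -2.226 2.517 2.454
v -1.712 3.492 3.877
v -2.156 3.691 1.624
v -1.642 4.667 3.047
v 1.916 -2.49 -1.374
v 1.303 -2.332 -0.706
v 2.478 -1.479 -1.096
v 1.865 -1.321 -0.429
v 2.435 -2.939 -0.791
v 1.822 -2.781 -0.124
v 2.997 -1.928 -0.514
v 2.384 -1.77 0.154
v -0.174 3.679 3.335
v 0.207 4.18 3.907
v 0.074 2.221 4.445
v -0.366 4.16 4.009
v -0.848 3.916 3.795
v -1.015 3.561 3.366
v -0.788 3.261 2.922
v -0.274 3.157 2.671
v 0.287 3.298 2.731
v 0.633 3.617 3.073
v 0.601 3.965 3.538
f 2 1 5
f 2 5 3
f 3 5 6
f 3 6 4
f 5 1 7
f 5 7 6
f 6 7 8
f 6 8 4
f 7 1 9
f 7 9 8
f 8 9 10
f 8 10 4
f 9 1 11
f 9 11 10
f 10 11 12
f 10 12 4
f 11 1 13
f 11 13 12
f 12 13 14
f 12 14 4
f 13 1 15
f 13 15 14
f 14 15 16
f 14 16 4
f 15 1 17
f 15 17 16
f 16 17 18
f 16 18 4
f 17 1 19
f 17 19 18
f 18 19 20
f 18 20 4
f 19 1 21
f 19 21 20
f 20 21 22
f 20 22 4
f 21 1 23
f 21 23 22
f 22 23 24
f 22 24 4
f 23 1 25
f 23 25 24
f 24 25 26
f 24 26 4
f 25 1 27
f 25 27 26
f 26 27 28
f 26 28 4
f 27 1 2
f 27 2 28
f 28 2 3
f 28 3 4
f 30 32 29
f 33 30 29
f 29 32 31
f 31 33 29
f 30 36 32
f 34 30 33
f 34 36 30
f 32 36 31
f 35 33 31
f 31 36 35
f 35 34 33
f 36 34 35
f 38 40 37
f 41 38 37
f 37 40 39
f 39 41 37
f 38 44 40
f 42 38 41
f 42 44 38
f 40 44 39
f 43 41 39
f 39 44 43
f 43 42 41
f 44 42 43
f 46 48 45
f 49 46 45
f 45 48 47
f 47 49 45
f 46 52 48
f 50 46 49
f 50 52 46
f 48 52 47
f 51 49 47
f 47 52 51
f 51 50 49
f 52 50 51
f 54 53 56
f 54 56 55
f 56 53 57
f 56 57 55
f 57 53 58
f 57 58 55
f 58 53 59
f 58 59 55
f 59 53 60
f 59 60 55
f 60 53 61
f 60 61 55
f 61 53 62
f 61 62 55
f 62 53 63
f 62 63 55
f 63 53 54
f 63 54 55



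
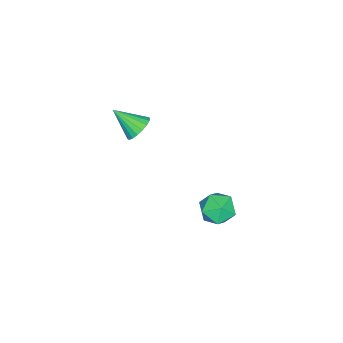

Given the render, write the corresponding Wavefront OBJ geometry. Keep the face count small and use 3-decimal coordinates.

v 3.128 -3.033 2.514
v 3.875 -3.193 2.245
v 3.212 -4.367 3.546
v 3.936 -2.973 2.524
v 3.836 -2.765 2.801
v 3.597 -2.61 3.021
v 3.264 -2.539 3.141
v 2.905 -2.565 3.136
v 2.59 -2.684 3.008
v 2.381 -2.872 2.782
v 2.32 -3.092 2.503
v 2.419 -3.3 2.226
v 2.659 -3.455 2.006
v 2.992 -3.527 1.886
v 3.351 -3.5 1.891
v 3.666 -3.381 2.019
v 1.188 1.174 -4.113
v 2.087 1.117 -4.676
v 1.913 0.243 -2.864
v 2.812 0.186 -3.427
v 2.504 1.113 -3.009
v 2.056 1.688 -3.782
v 1.944 -0.328 -3.758
v 1.496 0.247 -4.531
v 2.554 0.189 -4.457
v 2.9 1.08 -3.994
v 1.1 0.28 -3.546
v 1.446 1.171 -3.083
f 2 1 4
f 2 4 3
f 4 1 5
f 4 5 3
f 5 1 6
f 5 6 3
f 6 1 7
f 6 7 3
f 7 1 8
f 7 8 3
f 8 1 9
f 8 9 3
f 9 1 10
f 9 10 3
f 10 1 11
f 10 11 3
f 11 1 12
f 11 12 3
f 12 1 13
f 12 13 3
f 13 1 14
f 13 14 3
f 14 1 15
f 14 15 3
f 15 1 16
f 15 16 3
f 16 1 2
f 16 2 3
f 17 28 22
f 17 22 18
f 17 18 24
f 17 24 27
f 17 27 28
f 18 22 26
f 22 28 21
f 28 27 19
f 27 24 23
f 24 18 25
f 20 26 21
f 20 21 19
f 20 19 23
f 20 23 25
f 20 25 26
f 21 26 22
f 19 21 28
f 23 19 27
f 25 23 24
f 26 25 18



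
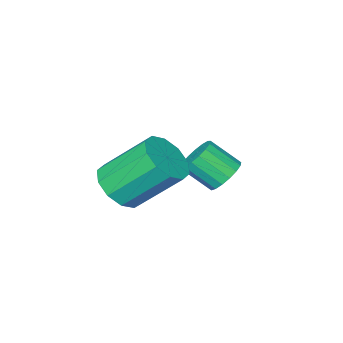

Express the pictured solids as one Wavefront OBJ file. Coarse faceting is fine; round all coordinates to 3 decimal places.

v -2.017 1.389 1.754
v -1.621 1.15 1.242
v -1.067 0.372 2.034
v -1.463 0.611 2.546
v -1.446 1.401 1.367
v -0.892 0.623 2.158
v -1.402 1.649 1.58
v -0.848 0.872 2.371
v -1.499 1.838 1.833
v -0.945 1.06 2.625
v -1.715 1.924 2.068
v -1.161 1.146 2.86
v -1.999 1.887 2.231
v -1.446 1.109 3.023
v -2.288 1.736 2.285
v -1.734 0.959 3.077
v -2.515 1.506 2.217
v -1.961 0.728 3.009
v -2.627 1.248 2.044
v -2.074 0.471 2.835
v -2.6 1.023 1.803
v -2.046 0.246 2.595
v -2.439 0.882 1.552
v -1.885 0.105 2.343
v -2.182 0.857 1.347
v -1.628 0.079 2.138
v -1.886 0.953 1.235
v -1.332 0.176 2.027
v 1.503 0.75 2.454
v 2.265 0.762 2.951
v 1.34 1.843 4.343
v 0.577 1.83 3.846
v 2.273 1.208 2.61
v 1.348 2.289 4.001
v 1.987 1.48 2.209
v 1.062 2.561 3.6
v 1.516 1.472 1.902
v 0.591 2.553 3.293
v 1.04 1.189 1.805
v 0.115 2.27 3.197
v 0.74 0.737 1.957
v -0.185 1.818 3.349
v 0.732 0.291 2.299
v -0.193 1.372 3.69
v 1.018 0.019 2.7
v 0.093 1.1 4.091
v 1.489 0.027 3.007
v 0.564 1.108 4.398
v 1.965 0.31 3.103
v 1.04 1.391 4.495
f 2 1 5
f 2 5 3
f 3 5 6
f 3 6 4
f 5 1 7
f 5 7 6
f 6 7 8
f 6 8 4
f 7 1 9
f 7 9 8
f 8 9 10
f 8 10 4
f 9 1 11
f 9 11 10
f 10 11 12
f 10 12 4
f 11 1 13
f 11 13 12
f 12 13 14
f 12 14 4
f 13 1 15
f 13 15 14
f 14 15 16
f 14 16 4
f 15 1 17
f 15 17 16
f 16 17 18
f 16 18 4
f 17 1 19
f 17 19 18
f 18 19 20
f 18 20 4
f 19 1 21
f 19 21 20
f 20 21 22
f 20 22 4
f 21 1 23
f 21 23 22
f 22 23 24
f 22 24 4
f 23 1 25
f 23 25 24
f 24 25 26
f 24 26 4
f 25 1 27
f 25 27 26
f 26 27 28
f 26 28 4
f 27 1 2
f 27 2 28
f 28 2 3
f 28 3 4
f 30 29 33
f 30 33 31
f 31 33 34
f 31 34 32
f 33 29 35
f 33 35 34
f 34 35 36
f 34 36 32
f 35 29 37
f 35 37 36
f 36 37 38
f 36 38 32
f 37 29 39
f 37 39 38
f 38 39 40
f 38 40 32
f 39 29 41
f 39 41 40
f 40 41 42
f 40 42 32
f 41 29 43
f 41 43 42
f 42 43 44
f 42 44 32
f 43 29 45
f 43 45 44
f 44 45 46
f 44 46 32
f 45 29 47
f 45 47 46
f 46 47 48
f 46 48 32
f 47 29 49
f 47 49 48
f 48 49 50
f 48 50 32
f 49 29 30
f 49 30 50
f 50 30 31
f 50 31 32



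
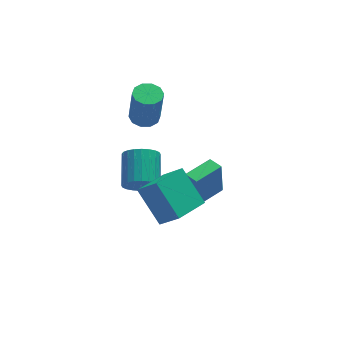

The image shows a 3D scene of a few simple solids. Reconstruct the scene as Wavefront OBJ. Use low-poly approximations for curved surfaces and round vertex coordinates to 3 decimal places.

v -0.87 -0.844 -3.534
v -0.935 -0.753 -1.577
v -1.219 -0.114 -3.579
v -1.285 -0.024 -1.623
v 0.645 -0.116 -3.517
v 0.579 -0.026 -1.561
v 0.295 0.613 -3.563
v 0.23 0.704 -1.606
v -2.911 -4.299 -0.056
v -3.564 -2.78 1.365
v -3.619 -3.47 -1.268
v -4.272 -1.951 0.153
v -1.348 -3.369 -0.333
v -2.001 -1.85 1.088
v -2.056 -2.54 -1.545
v -2.709 -1.021 -0.124
v -2.444 3.081 0.429
v -1.674 2.917 0.363
v -1.546 2.675 2.445
v -2.316 2.839 2.511
v -1.721 3.399 0.422
v -1.593 3.158 2.504
v -2.044 3.76 0.483
v -1.916 3.518 2.565
v -2.52 3.861 0.524
v -2.392 3.62 2.606
v -2.967 3.665 0.529
v -2.839 3.423 2.611
v -3.214 3.245 0.495
v -3.086 3.003 2.577
v -3.167 2.762 0.436
v -3.039 2.521 2.518
v -2.844 2.402 0.375
v -2.716 2.16 2.457
v -2.368 2.3 0.334
v -2.24 2.059 2.416
v -1.921 2.497 0.329
v -1.793 2.255 2.411
v -3.292 0.889 -2.951
v -2.58 0.987 -3.603
v -2.076 2.668 -2.8
v -2.788 2.571 -2.149
v -2.866 1.158 -3.781
v -2.363 2.839 -2.978
v -3.218 1.288 -3.833
v -2.714 2.969 -3.03
v -3.581 1.357 -3.75
v -3.077 3.039 -2.948
v -3.9 1.356 -3.546
v -3.396 3.037 -2.744
v -4.126 1.283 -3.252
v -3.622 2.964 -2.449
v -4.225 1.15 -2.912
v -3.722 2.831 -2.109
v -4.183 0.978 -2.577
v -3.679 2.659 -1.775
v -4.004 0.792 -2.3
v -3.5 2.473 -1.497
v -3.717 0.621 -2.122
v -3.214 2.302 -1.319
v -3.366 0.491 -2.07
v -2.862 2.172 -1.267
v -3.003 0.421 -2.152
v -2.499 2.103 -1.35
v -2.684 0.423 -2.356
v -2.18 2.104 -1.554
v -2.458 0.496 -2.651
v -1.954 2.177 -1.848
v -2.358 0.629 -2.991
v -1.855 2.31 -2.188
v -2.401 0.801 -3.325
v -1.897 2.482 -2.523
f 2 4 1
f 5 2 1
f 1 4 3
f 3 5 1
f 2 8 4
f 6 2 5
f 6 8 2
f 4 8 3
f 7 5 3
f 3 8 7
f 7 6 5
f 8 6 7
f 10 12 9
f 13 10 9
f 9 12 11
f 11 13 9
f 10 16 12
f 14 10 13
f 14 16 10
f 12 16 11
f 15 13 11
f 11 16 15
f 15 14 13
f 16 14 15
f 18 17 21
f 18 21 19
f 19 21 22
f 19 22 20
f 21 17 23
f 21 23 22
f 22 23 24
f 22 24 20
f 23 17 25
f 23 25 24
f 24 25 26
f 24 26 20
f 25 17 27
f 25 27 26
f 26 27 28
f 26 28 20
f 27 17 29
f 27 29 28
f 28 29 30
f 28 30 20
f 29 17 31
f 29 31 30
f 30 31 32
f 30 32 20
f 31 17 33
f 31 33 32
f 32 33 34
f 32 34 20
f 33 17 35
f 33 35 34
f 34 35 36
f 34 36 20
f 35 17 37
f 35 37 36
f 36 37 38
f 36 38 20
f 37 17 18
f 37 18 38
f 38 18 19
f 38 19 20
f 40 39 43
f 40 43 41
f 41 43 44
f 41 44 42
f 43 39 45
f 43 45 44
f 44 45 46
f 44 46 42
f 45 39 47
f 45 47 46
f 46 47 48
f 46 48 42
f 47 39 49
f 47 49 48
f 48 49 50
f 48 50 42
f 49 39 51
f 49 51 50
f 50 51 52
f 50 52 42
f 51 39 53
f 51 53 52
f 52 53 54
f 52 54 42
f 53 39 55
f 53 55 54
f 54 55 56
f 54 56 42
f 55 39 57
f 55 57 56
f 56 57 58
f 56 58 42
f 57 39 59
f 57 59 58
f 58 59 60
f 58 60 42
f 59 39 61
f 59 61 60
f 60 61 62
f 60 62 42
f 61 39 63
f 61 63 62
f 62 63 64
f 62 64 42
f 63 39 65
f 63 65 64
f 64 65 66
f 64 66 42
f 65 39 67
f 65 67 66
f 66 67 68
f 66 68 42
f 67 39 69
f 67 69 68
f 68 69 70
f 68 70 42
f 69 39 71
f 69 71 70
f 70 71 72
f 70 72 42
f 71 39 40
f 71 40 72
f 72 40 41
f 72 41 42



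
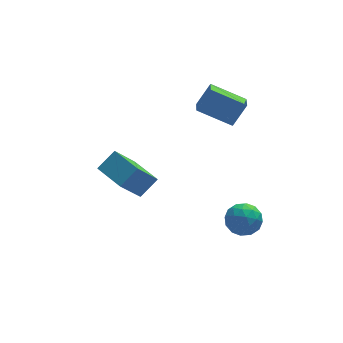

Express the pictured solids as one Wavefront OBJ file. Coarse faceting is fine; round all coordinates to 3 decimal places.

v -4.258 -3.543 1.23
v -3.412 -3.181 1.953
v -4.967 -2.09 1.333
v -4.121 -1.728 2.055
v -3.259 -2.952 -0.235
v -2.413 -2.59 0.487
v -3.968 -1.499 -0.133
v -3.122 -1.137 0.59
v 1.734 -2.253 -2.408
v 2.177 -2.503 -3.169
v 0.683 -3.257 -2.691
v 1.126 -3.507 -3.452
v 1.484 -3.695 -2.631
v 2.133 -3.075 -2.456
v 0.727 -2.685 -3.404
v 1.376 -2.065 -3.229
v 1.555 -2.77 -3.784
v 2.022 -3.394 -3.306
v 0.838 -2.366 -2.554
v 1.305 -2.99 -2.076
v 2.048 -2.29 -2.764
v 0.812 -3.47 -3.096
v 1.022 -3.581 -2.614
v 1.283 -3.727 -3.061
v 2.022 -2.626 -2.345
v 2.282 -2.773 -2.792
v 1.875 -3.474 -2.476
v 0.578 -2.987 -3.068
v 0.838 -3.134 -3.515
v 1.577 -2.033 -2.799
v 1.838 -2.179 -3.246
v 0.985 -2.286 -3.384
v 1.942 -2.594 -3.572
v 1.325 -3.184 -3.739
v 1.09 -2.701 -3.711
v 1.472 -2.336 -3.608
v 2.217 -2.961 -3.291
v 1.6 -3.551 -3.458
v 1.81 -3.661 -2.975
v 2.191 -3.297 -2.872
v 1.852 -3.117 -3.653
v 1.26 -2.209 -2.402
v 0.643 -2.799 -2.569
v 0.669 -2.463 -2.988
v 1.05 -2.099 -2.885
v 1.535 -2.576 -2.121
v 0.918 -3.166 -2.288
v 1.388 -3.424 -2.252
v 1.77 -3.059 -2.149
v 1.008 -2.643 -2.207
v 1.784 0.744 1.048
v 1.578 -0.137 1.368
v 0.269 1.401 1.882
v 0.063 0.52 2.202
v 2.497 0.98 2.158
v 2.291 0.099 2.478
v 0.982 1.637 2.992
v 0.776 0.756 3.312
f 2 4 1
f 5 2 1
f 1 4 3
f 3 5 1
f 2 8 4
f 6 2 5
f 6 8 2
f 4 8 3
f 7 5 3
f 3 8 7
f 7 6 5
f 8 6 7
f 9 46 25
f 46 20 49
f 25 49 14
f 46 49 25
f 9 25 21
f 25 14 26
f 21 26 10
f 25 26 21
f 9 21 30
f 21 10 31
f 30 31 16
f 21 31 30
f 9 30 42
f 30 16 45
f 42 45 19
f 30 45 42
f 9 42 46
f 42 19 50
f 46 50 20
f 42 50 46
f 10 26 37
f 26 14 40
f 37 40 18
f 26 40 37
f 14 49 27
f 49 20 48
f 27 48 13
f 49 48 27
f 20 50 47
f 50 19 43
f 47 43 11
f 50 43 47
f 19 45 44
f 45 16 32
f 44 32 15
f 45 32 44
f 16 31 36
f 31 10 33
f 36 33 17
f 31 33 36
f 12 38 24
f 38 18 39
f 24 39 13
f 38 39 24
f 12 24 22
f 24 13 23
f 22 23 11
f 24 23 22
f 12 22 29
f 22 11 28
f 29 28 15
f 22 28 29
f 12 29 34
f 29 15 35
f 34 35 17
f 29 35 34
f 12 34 38
f 34 17 41
f 38 41 18
f 34 41 38
f 13 39 27
f 39 18 40
f 27 40 14
f 39 40 27
f 11 23 47
f 23 13 48
f 47 48 20
f 23 48 47
f 15 28 44
f 28 11 43
f 44 43 19
f 28 43 44
f 17 35 36
f 35 15 32
f 36 32 16
f 35 32 36
f 18 41 37
f 41 17 33
f 37 33 10
f 41 33 37
f 52 54 51
f 55 52 51
f 51 54 53
f 53 55 51
f 52 58 54
f 56 52 55
f 56 58 52
f 54 58 53
f 57 55 53
f 53 58 57
f 57 56 55
f 58 56 57



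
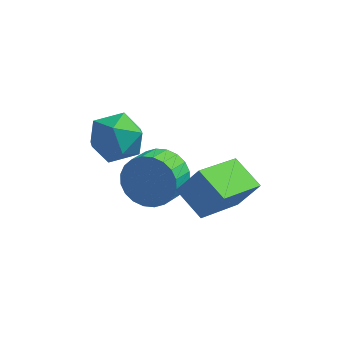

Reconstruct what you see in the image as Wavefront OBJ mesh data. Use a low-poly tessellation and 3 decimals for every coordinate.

v -1.178 1.664 1.94
v -0.661 1.4 2.727
v -0.879 0.26 1.273
v -0.362 -0.004 2.06
v -1.332 0.1 2.124
v -1.517 0.967 2.537
v -0.023 0.693 1.463
v -0.208 1.56 1.876
v 0.053 0.8 2.432
v -0.756 0.433 2.841
v -0.784 1.227 1.159
v -1.593 0.86 1.568
v 2.885 1.546 -1.303
v 2.082 -0.176 -0.432
v 1.954 2.24 -0.788
v 1.152 0.518 0.083
v 3.548 1.722 -0.343
v 2.746 0 0.528
v 2.618 2.416 0.172
v 1.815 0.694 1.043
v 0.29 2.294 -1.029
v 0.595 1.843 -1.832
v 0.375 0.915 -1.394
v 0.07 1.366 -0.591
v 0.915 1.862 -1.632
v 0.695 0.933 -1.193
v 1.14 1.946 -1.34
v 0.921 1.018 -0.901
v 1.236 2.084 -1
v 1.016 1.155 -0.562
v 1.188 2.253 -0.665
v 0.968 1.325 -0.227
v 1.003 2.429 -0.386
v 0.783 1.5 0.053
v 0.71 2.584 -0.204
v 0.49 1.656 0.234
v 0.352 2.695 -0.148
v 0.132 1.767 0.29
v -0.015 2.745 -0.226
v -0.235 1.817 0.212
v -0.335 2.727 -0.427
v -0.555 1.798 0.012
v -0.561 2.642 -0.719
v -0.78 1.714 -0.28
v -0.656 2.505 -1.058
v -0.876 1.576 -0.62
v -0.608 2.335 -1.393
v -0.828 1.407 -0.955
v -0.423 2.16 -1.673
v -0.643 1.231 -1.234
v -0.13 2.004 -1.854
v -0.35 1.076 -1.416
v 0.228 1.893 -1.91
v 0.008 0.965 -1.472
f 1 12 6
f 1 6 2
f 1 2 8
f 1 8 11
f 1 11 12
f 2 6 10
f 6 12 5
f 12 11 3
f 11 8 7
f 8 2 9
f 4 10 5
f 4 5 3
f 4 3 7
f 4 7 9
f 4 9 10
f 5 10 6
f 3 5 12
f 7 3 11
f 9 7 8
f 10 9 2
f 14 16 13
f 17 14 13
f 13 16 15
f 15 17 13
f 14 20 16
f 18 14 17
f 18 20 14
f 16 20 15
f 19 17 15
f 15 20 19
f 19 18 17
f 20 18 19
f 22 21 25
f 22 25 23
f 23 25 26
f 23 26 24
f 25 21 27
f 25 27 26
f 26 27 28
f 26 28 24
f 27 21 29
f 27 29 28
f 28 29 30
f 28 30 24
f 29 21 31
f 29 31 30
f 30 31 32
f 30 32 24
f 31 21 33
f 31 33 32
f 32 33 34
f 32 34 24
f 33 21 35
f 33 35 34
f 34 35 36
f 34 36 24
f 35 21 37
f 35 37 36
f 36 37 38
f 36 38 24
f 37 21 39
f 37 39 38
f 38 39 40
f 38 40 24
f 39 21 41
f 39 41 40
f 40 41 42
f 40 42 24
f 41 21 43
f 41 43 42
f 42 43 44
f 42 44 24
f 43 21 45
f 43 45 44
f 44 45 46
f 44 46 24
f 45 21 47
f 45 47 46
f 46 47 48
f 46 48 24
f 47 21 49
f 47 49 48
f 48 49 50
f 48 50 24
f 49 21 51
f 49 51 50
f 50 51 52
f 50 52 24
f 51 21 53
f 51 53 52
f 52 53 54
f 52 54 24
f 53 21 22
f 53 22 54
f 54 22 23
f 54 23 24



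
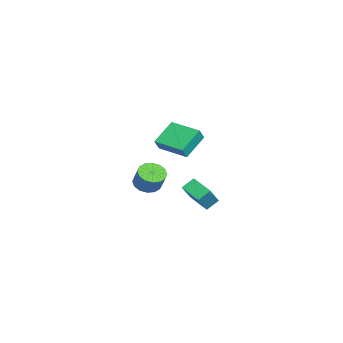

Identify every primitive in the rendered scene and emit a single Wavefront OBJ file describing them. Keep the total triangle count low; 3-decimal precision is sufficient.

v 4.158 -0.414 -0.505
v 3.765 0.274 0.055
v 3.051 0.065 -1.868
v 2.658 0.752 -1.308
v 5.182 0.568 -0.992
v 4.789 1.255 -0.432
v 4.075 1.046 -2.355
v 3.682 1.734 -1.795
v 0.378 -2.625 -2.046
v 0.91 -3.36 -2.108
v 1.535 -3.01 -0.917
v 1.002 -2.275 -0.854
v 1.146 -3.02 -2.332
v 1.77 -2.669 -1.141
v 1.176 -2.573 -2.479
v 1.8 -2.223 -1.288
v 0.992 -2.141 -2.51
v 1.617 -1.79 -1.319
v 0.644 -1.838 -2.417
v 1.268 -1.487 -1.225
v 0.224 -1.746 -2.224
v 0.848 -1.396 -1.032
v -0.155 -1.89 -1.983
v 0.47 -1.54 -0.792
v -0.39 -2.231 -1.759
v 0.234 -1.88 -0.568
v -0.42 -2.677 -1.612
v 0.204 -2.327 -0.421
v -0.237 -3.11 -1.581
v 0.388 -2.759 -0.39
v 0.112 -3.413 -1.675
v 0.736 -3.062 -0.483
v 0.532 -3.504 -1.868
v 1.156 -3.154 -0.676
v -4.93 -1.054 0.171
v -4.459 -1.317 0.965
v -3.677 0.723 0.015
v -3.206 0.46 0.809
v -3.614 -2.08 -0.949
v -3.143 -2.343 -0.155
v -2.361 -0.303 -1.105
v -1.89 -0.566 -0.311
f 2 4 1
f 5 2 1
f 1 4 3
f 3 5 1
f 2 8 4
f 6 2 5
f 6 8 2
f 4 8 3
f 7 5 3
f 3 8 7
f 7 6 5
f 8 6 7
f 10 9 13
f 10 13 11
f 11 13 14
f 11 14 12
f 13 9 15
f 13 15 14
f 14 15 16
f 14 16 12
f 15 9 17
f 15 17 16
f 16 17 18
f 16 18 12
f 17 9 19
f 17 19 18
f 18 19 20
f 18 20 12
f 19 9 21
f 19 21 20
f 20 21 22
f 20 22 12
f 21 9 23
f 21 23 22
f 22 23 24
f 22 24 12
f 23 9 25
f 23 25 24
f 24 25 26
f 24 26 12
f 25 9 27
f 25 27 26
f 26 27 28
f 26 28 12
f 27 9 29
f 27 29 28
f 28 29 30
f 28 30 12
f 29 9 31
f 29 31 30
f 30 31 32
f 30 32 12
f 31 9 33
f 31 33 32
f 32 33 34
f 32 34 12
f 33 9 10
f 33 10 34
f 34 10 11
f 34 11 12
f 36 38 35
f 39 36 35
f 35 38 37
f 37 39 35
f 36 42 38
f 40 36 39
f 40 42 36
f 38 42 37
f 41 39 37
f 37 42 41
f 41 40 39
f 42 40 41



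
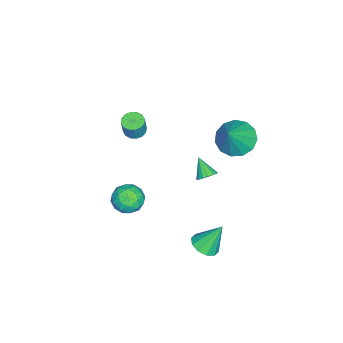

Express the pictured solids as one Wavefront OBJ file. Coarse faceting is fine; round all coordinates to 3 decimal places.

v 1.026 1.963 0.782
v 1.486 1.699 0.885
v 0.494 1.337 1.558
v 1.487 1.916 1.061
v 1.364 2.146 1.162
v 1.151 2.327 1.161
v 0.904 2.41 1.059
v 0.69 2.373 0.882
v 0.567 2.226 0.679
v 0.566 2.009 0.503
v 0.689 1.779 0.402
v 0.902 1.598 0.403
v 1.149 1.515 0.505
v 1.362 1.552 0.682
v 1.561 -0.949 -1.356
v 2.034 -1.276 -0.7
v 1.866 -2.084 -2.14
v 2.339 -2.411 -1.484
v 1.471 -2.358 -1.412
v 1.282 -1.657 -0.928
v 2.618 -1.703 -1.912
v 2.429 -1.002 -1.428
v 2.687 -1.742 -1.043
v 1.978 -2.147 -0.734
v 1.922 -1.213 -2.106
v 1.213 -1.618 -1.797
v 1.771 -1.013 -0.959
v 2.129 -2.347 -1.881
v 1.619 -2.316 -1.839
v 1.897 -2.508 -1.453
v 1.329 -1.237 -1.093
v 1.607 -1.429 -0.707
v 1.276 -2.064 -1.126
v 2.293 -1.931 -2.133
v 2.571 -2.123 -1.747
v 2.003 -0.852 -1.387
v 2.281 -1.044 -1.001
v 2.624 -1.296 -1.714
v 2.432 -1.479 -0.775
v 2.612 -2.146 -1.236
v 2.776 -1.73 -1.488
v 2.665 -1.318 -1.203
v 2.016 -1.717 -0.593
v 2.195 -2.384 -1.054
v 1.685 -2.352 -1.012
v 1.574 -1.94 -0.728
v 2.4 -1.991 -0.795
v 1.705 -0.976 -1.786
v 1.884 -1.643 -2.247
v 2.326 -1.42 -2.112
v 2.215 -1.008 -1.828
v 1.288 -1.214 -1.604
v 1.468 -1.881 -2.065
v 1.235 -2.042 -1.637
v 1.124 -1.63 -1.352
v 1.5 -1.369 -2.045
v -3.794 1.802 -0.855
v -3.084 2.415 -1.39
v -2.646 1.738 0.595
v -3.447 2.798 -1.086
v -3.92 2.864 -0.709
v -4.353 2.593 -0.378
v -4.608 2.071 -0.199
v -4.605 1.463 -0.228
v -4.344 0.962 -0.456
v -3.909 0.729 -0.811
v -3.436 0.835 -1.18
v -3.078 1.249 -1.445
v -2.946 1.838 -1.524
v 2.75 2.482 -2.777
v 3.439 2.802 -2.778
v 2.41 3.218 -1.363
v 3.144 3.092 -3
v 2.699 3.15 -3.137
v 2.272 2.952 -3.136
v 2.029 2.575 -2.999
v 2.06 2.163 -2.777
v 2.355 1.872 -2.555
v 2.801 1.815 -2.418
v 3.227 2.012 -2.418
v 3.471 2.389 -2.556
v -2.304 -2.952 -0.376
v -1.82 -3.255 -0.524
v -1.471 -3.21 0.529
v -1.956 -2.908 0.676
v -1.744 -2.961 -0.562
v -1.395 -2.917 0.491
v -1.819 -2.665 -0.549
v -1.47 -2.621 0.503
v -2.023 -2.446 -0.491
v -1.675 -2.402 0.562
v -2.303 -2.363 -0.402
v -1.955 -2.318 0.651
v -2.584 -2.437 -0.306
v -2.235 -2.393 0.747
v -2.789 -2.65 -0.229
v -2.44 -2.605 0.824
v -2.865 -2.943 -0.191
v -2.516 -2.899 0.862
v -2.79 -3.239 -0.203
v -2.441 -3.195 0.849
v -2.585 -3.458 -0.262
v -2.237 -3.414 0.791
v -2.305 -3.542 -0.351
v -1.957 -3.497 0.702
v -2.025 -3.467 -0.447
v -1.676 -3.423 0.606
f 2 1 4
f 2 4 3
f 4 1 5
f 4 5 3
f 5 1 6
f 5 6 3
f 6 1 7
f 6 7 3
f 7 1 8
f 7 8 3
f 8 1 9
f 8 9 3
f 9 1 10
f 9 10 3
f 10 1 11
f 10 11 3
f 11 1 12
f 11 12 3
f 12 1 13
f 12 13 3
f 13 1 14
f 13 14 3
f 14 1 2
f 14 2 3
f 15 52 31
f 52 26 55
f 31 55 20
f 52 55 31
f 15 31 27
f 31 20 32
f 27 32 16
f 31 32 27
f 15 27 36
f 27 16 37
f 36 37 22
f 27 37 36
f 15 36 48
f 36 22 51
f 48 51 25
f 36 51 48
f 15 48 52
f 48 25 56
f 52 56 26
f 48 56 52
f 16 32 43
f 32 20 46
f 43 46 24
f 32 46 43
f 20 55 33
f 55 26 54
f 33 54 19
f 55 54 33
f 26 56 53
f 56 25 49
f 53 49 17
f 56 49 53
f 25 51 50
f 51 22 38
f 50 38 21
f 51 38 50
f 22 37 42
f 37 16 39
f 42 39 23
f 37 39 42
f 18 44 30
f 44 24 45
f 30 45 19
f 44 45 30
f 18 30 28
f 30 19 29
f 28 29 17
f 30 29 28
f 18 28 35
f 28 17 34
f 35 34 21
f 28 34 35
f 18 35 40
f 35 21 41
f 40 41 23
f 35 41 40
f 18 40 44
f 40 23 47
f 44 47 24
f 40 47 44
f 19 45 33
f 45 24 46
f 33 46 20
f 45 46 33
f 17 29 53
f 29 19 54
f 53 54 26
f 29 54 53
f 21 34 50
f 34 17 49
f 50 49 25
f 34 49 50
f 23 41 42
f 41 21 38
f 42 38 22
f 41 38 42
f 24 47 43
f 47 23 39
f 43 39 16
f 47 39 43
f 58 57 60
f 58 60 59
f 60 57 61
f 60 61 59
f 61 57 62
f 61 62 59
f 62 57 63
f 62 63 59
f 63 57 64
f 63 64 59
f 64 57 65
f 64 65 59
f 65 57 66
f 65 66 59
f 66 57 67
f 66 67 59
f 67 57 68
f 67 68 59
f 68 57 69
f 68 69 59
f 69 57 58
f 69 58 59
f 71 70 73
f 71 73 72
f 73 70 74
f 73 74 72
f 74 70 75
f 74 75 72
f 75 70 76
f 75 76 72
f 76 70 77
f 76 77 72
f 77 70 78
f 77 78 72
f 78 70 79
f 78 79 72
f 79 70 80
f 79 80 72
f 80 70 81
f 80 81 72
f 81 70 71
f 81 71 72
f 83 82 86
f 83 86 84
f 84 86 87
f 84 87 85
f 86 82 88
f 86 88 87
f 87 88 89
f 87 89 85
f 88 82 90
f 88 90 89
f 89 90 91
f 89 91 85
f 90 82 92
f 90 92 91
f 91 92 93
f 91 93 85
f 92 82 94
f 92 94 93
f 93 94 95
f 93 95 85
f 94 82 96
f 94 96 95
f 95 96 97
f 95 97 85
f 96 82 98
f 96 98 97
f 97 98 99
f 97 99 85
f 98 82 100
f 98 100 99
f 99 100 101
f 99 101 85
f 100 82 102
f 100 102 101
f 101 102 103
f 101 103 85
f 102 82 104
f 102 104 103
f 103 104 105
f 103 105 85
f 104 82 106
f 104 106 105
f 105 106 107
f 105 107 85
f 106 82 83
f 106 83 107
f 107 83 84
f 107 84 85

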